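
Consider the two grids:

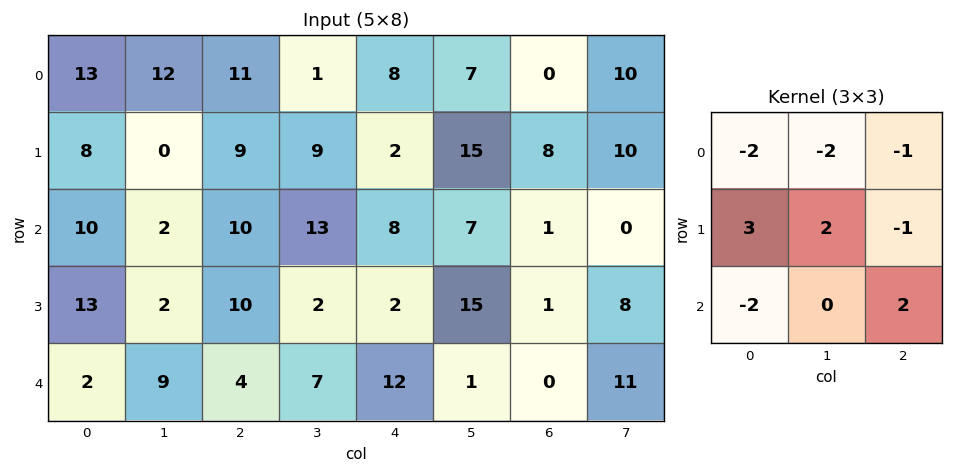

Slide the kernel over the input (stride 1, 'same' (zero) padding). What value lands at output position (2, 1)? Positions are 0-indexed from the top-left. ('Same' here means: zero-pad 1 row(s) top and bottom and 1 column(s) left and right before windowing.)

The receptive field on the zero-padded input at this output position is [8 0 9 / 10 2 10 / 13 2 10]. Elementwise product with the kernel and sum: 8·-2 + 0·-2 + 9·-1 + 10·3 + 2·2 + 10·-1 + 13·-2 + 10·2.

-7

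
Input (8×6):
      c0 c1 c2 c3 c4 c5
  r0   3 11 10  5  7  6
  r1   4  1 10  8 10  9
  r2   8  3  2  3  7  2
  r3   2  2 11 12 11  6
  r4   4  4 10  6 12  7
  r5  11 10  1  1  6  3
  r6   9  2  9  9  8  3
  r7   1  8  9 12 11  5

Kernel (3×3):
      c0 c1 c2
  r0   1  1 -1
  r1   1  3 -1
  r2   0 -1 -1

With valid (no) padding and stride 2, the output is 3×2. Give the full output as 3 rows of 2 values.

Output[0,0]: The receptive field on the input at this output position is [3 11 10 / 4 1 10 / 8 3 2]. Elementwise product with the kernel and sum: 3·1 + 11·1 + 10·-1 + 4·1 + 1·3 + 10·-1 + 3·-1 + 2·-1.
Output[0,1]: The receptive field on the input at this output position is [10 5 7 / 10 8 10 / 2 3 7]. Elementwise product with the kernel and sum: 10·1 + 5·1 + 7·-1 + 10·1 + 8·3 + 10·-1 + 3·-1 + 7·-1.

-4 22
-8 16
27 -15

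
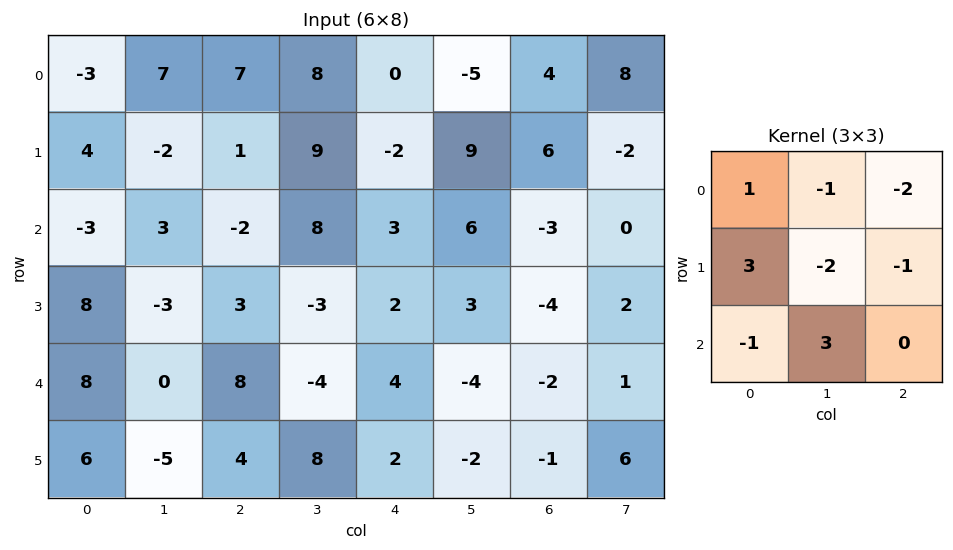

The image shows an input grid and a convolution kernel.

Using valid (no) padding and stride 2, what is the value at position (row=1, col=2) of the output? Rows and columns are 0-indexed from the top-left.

-9

The receptive field on the input at this output position is [3 6 -3 / 2 3 -4 / 4 -4 -2]. Elementwise product with the kernel and sum: 3·1 + 6·-1 + -3·-2 + 2·3 + 3·-2 + -4·-1 + 4·-1 + -4·3.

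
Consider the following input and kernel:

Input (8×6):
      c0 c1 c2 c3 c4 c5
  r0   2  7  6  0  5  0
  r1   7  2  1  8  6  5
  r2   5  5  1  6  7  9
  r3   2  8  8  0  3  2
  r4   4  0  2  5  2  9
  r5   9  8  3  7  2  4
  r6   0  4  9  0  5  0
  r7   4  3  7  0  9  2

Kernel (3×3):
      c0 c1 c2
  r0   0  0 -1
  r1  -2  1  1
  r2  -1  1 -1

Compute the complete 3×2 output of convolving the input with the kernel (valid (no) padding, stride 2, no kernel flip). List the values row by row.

-18 5
5 -19
-14 -13

Output[0,0]: The receptive field on the input at this output position is [2 7 6 / 7 2 1 / 5 5 1]. Elementwise product with the kernel and sum: 6·-1 + 7·-2 + 2·1 + 1·1 + 5·-1 + 5·1 + 1·-1.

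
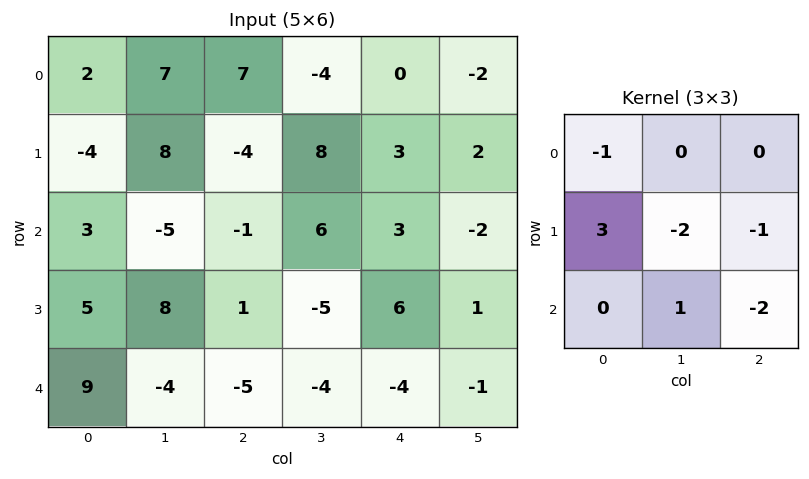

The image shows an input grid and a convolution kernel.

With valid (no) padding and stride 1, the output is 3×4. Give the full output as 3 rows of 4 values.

Output[0,0]: The receptive field on the input at this output position is [2 7 7 / -4 8 -4 / 3 -5 -1]. Elementwise product with the kernel and sum: 2·-1 + -4·3 + 8·-2 + -4·-1 + -5·1 + -1·-2.
Output[0,1]: The receptive field on the input at this output position is [7 7 -4 / 8 -4 8 / -5 -1 6]. Elementwise product with the kernel and sum: 7·-1 + 8·3 + -4·-2 + 8·-1 + -1·1 + 6·-2.

-29 4 -38 27
30 -16 -31 10
1 35 12 -36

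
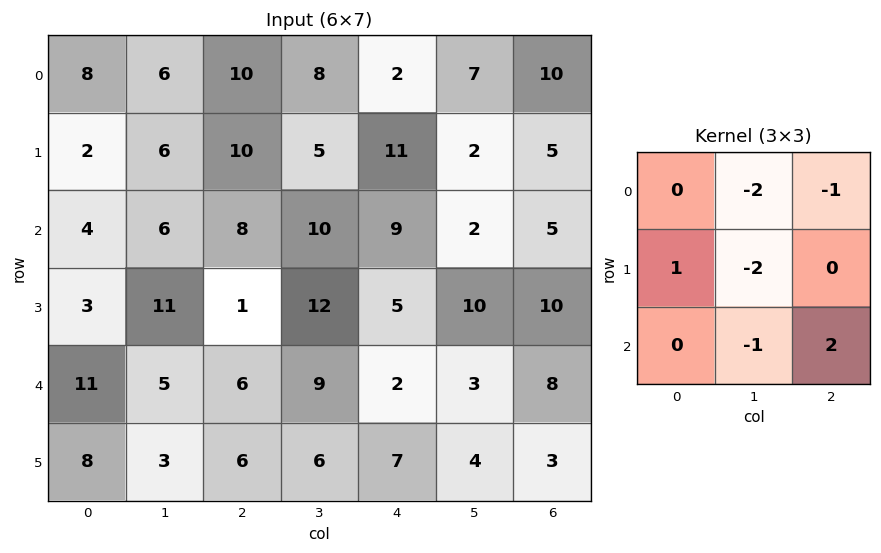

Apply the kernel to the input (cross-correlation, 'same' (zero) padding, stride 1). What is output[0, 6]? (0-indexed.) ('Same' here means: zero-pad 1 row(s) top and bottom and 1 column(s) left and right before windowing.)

-18

The receptive field on the zero-padded input at this output position is [0 0 0 / 7 10 0 / 2 5 0]. Elementwise product with the kernel and sum: 0·-2 + 0·-1 + 7·1 + 10·-2 + 5·-1 + 0·2.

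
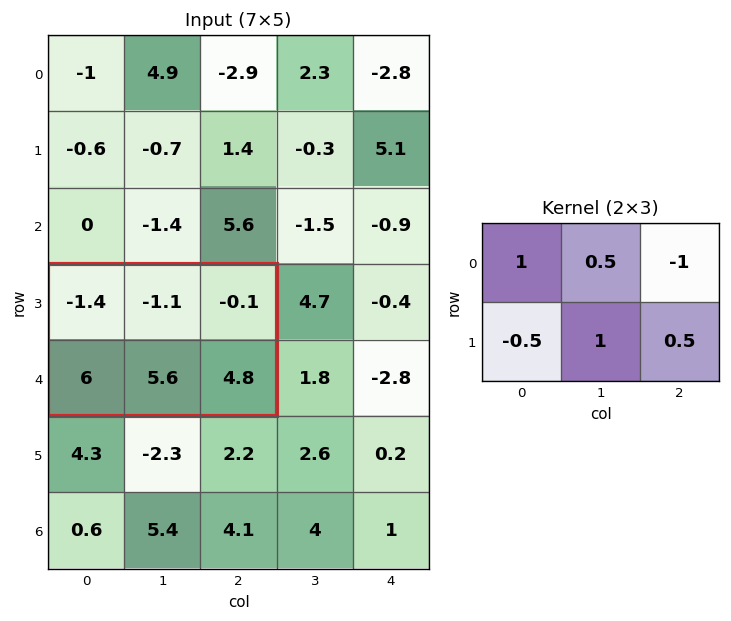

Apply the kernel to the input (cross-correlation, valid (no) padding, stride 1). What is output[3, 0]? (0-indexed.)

3.15

The receptive field on the input at this output position is [-1.4 -1.1 -0.1 / 6 5.6 4.8]. Elementwise product with the kernel and sum: -1.4·1 + -1.1·0.5 + -0.1·-1 + 6·-0.5 + 5.6·1 + 4.8·0.5.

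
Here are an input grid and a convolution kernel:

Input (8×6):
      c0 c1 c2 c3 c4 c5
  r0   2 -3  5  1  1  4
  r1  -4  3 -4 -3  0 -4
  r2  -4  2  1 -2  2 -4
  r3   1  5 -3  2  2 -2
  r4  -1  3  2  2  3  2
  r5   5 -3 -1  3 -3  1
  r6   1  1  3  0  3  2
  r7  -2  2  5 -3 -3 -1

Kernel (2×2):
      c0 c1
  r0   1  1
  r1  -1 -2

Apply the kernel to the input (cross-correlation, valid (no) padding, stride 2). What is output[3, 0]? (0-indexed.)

0

The receptive field on the input at this output position is [1 1 / -2 2]. Elementwise product with the kernel and sum: 1·1 + 1·1 + -2·-1 + 2·-2.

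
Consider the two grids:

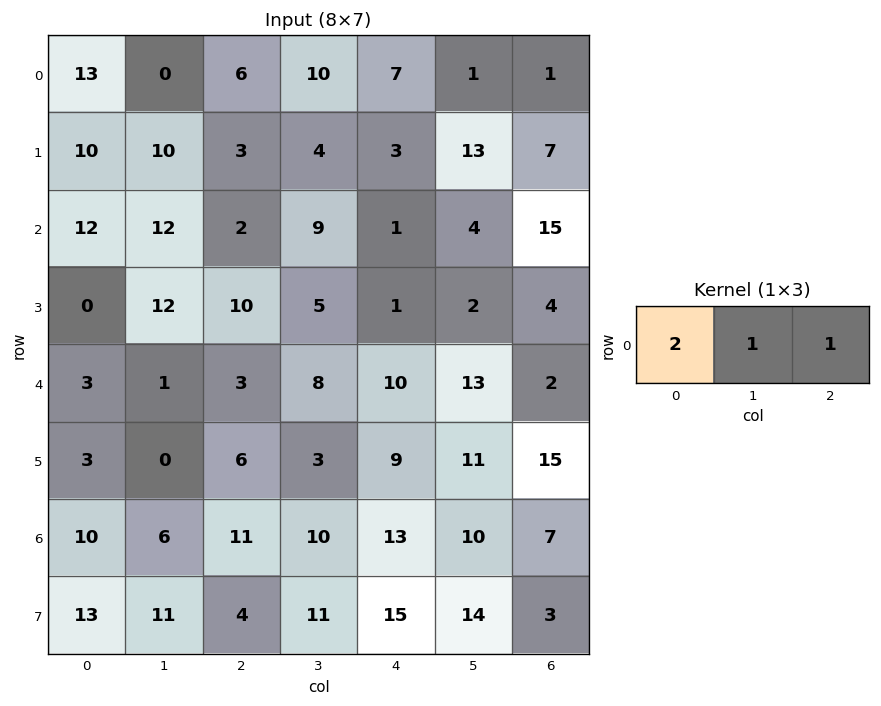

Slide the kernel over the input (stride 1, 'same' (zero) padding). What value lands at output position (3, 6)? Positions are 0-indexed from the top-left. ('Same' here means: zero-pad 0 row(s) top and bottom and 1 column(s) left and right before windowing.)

The receptive field on the zero-padded input at this output position is [2 4 0]. Elementwise product with the kernel and sum: 2·2 + 4·1 + 0·1.

8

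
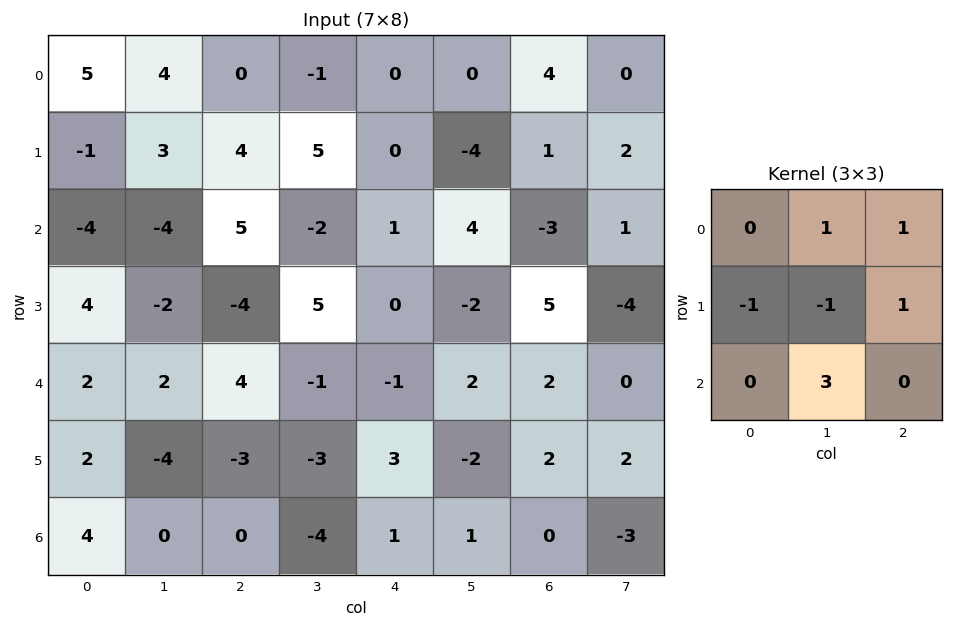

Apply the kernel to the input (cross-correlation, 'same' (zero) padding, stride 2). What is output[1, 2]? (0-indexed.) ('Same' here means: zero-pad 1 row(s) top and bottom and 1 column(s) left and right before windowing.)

1

The receptive field on the zero-padded input at this output position is [5 0 -4 / -2 1 4 / 5 0 -2]. Elementwise product with the kernel and sum: 0·1 + -4·1 + -2·-1 + 1·-1 + 4·1 + 0·3.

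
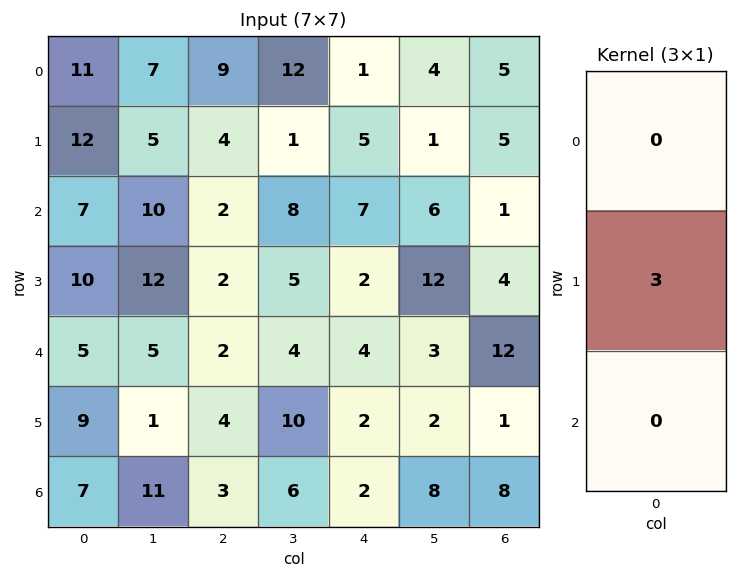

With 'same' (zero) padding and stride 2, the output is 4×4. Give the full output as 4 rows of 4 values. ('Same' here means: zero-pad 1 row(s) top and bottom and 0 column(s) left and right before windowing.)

Output[0,0]: The receptive field on the zero-padded input at this output position is [0 / 11 / 12]. Elementwise product with the kernel and sum: 11·3.

33 27 3 15
21 6 21 3
15 6 12 36
21 9 6 24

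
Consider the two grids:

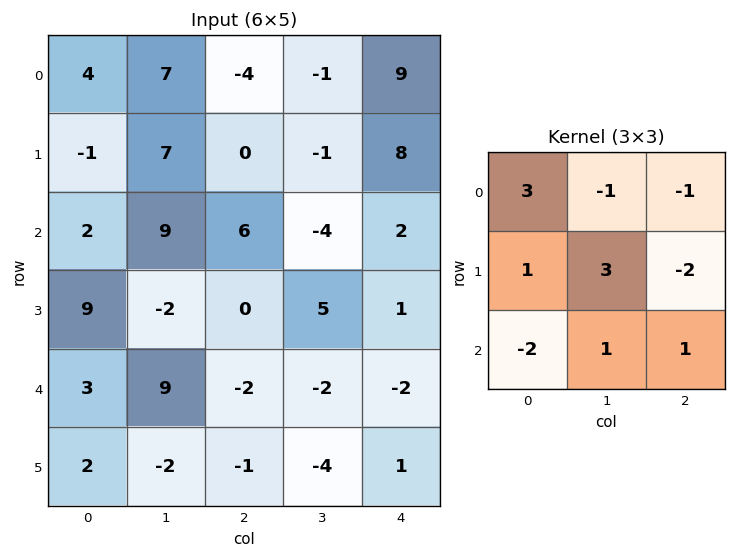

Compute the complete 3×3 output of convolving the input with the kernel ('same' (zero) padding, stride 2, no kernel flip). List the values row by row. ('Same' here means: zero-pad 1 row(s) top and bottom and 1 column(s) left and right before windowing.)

Output[0,0]: The receptive field on the zero-padded input at this output position is [0 0 0 / 0 4 7 / 0 -1 7]. Elementwise product with the kernel and sum: 0·3 + 0·-1 + 0·-1 + 0·1 + 4·3 + 7·-2 + 0·-2 + -1·1 + 7·1.

4 -18 36
-11 66 -18
-16 -5 15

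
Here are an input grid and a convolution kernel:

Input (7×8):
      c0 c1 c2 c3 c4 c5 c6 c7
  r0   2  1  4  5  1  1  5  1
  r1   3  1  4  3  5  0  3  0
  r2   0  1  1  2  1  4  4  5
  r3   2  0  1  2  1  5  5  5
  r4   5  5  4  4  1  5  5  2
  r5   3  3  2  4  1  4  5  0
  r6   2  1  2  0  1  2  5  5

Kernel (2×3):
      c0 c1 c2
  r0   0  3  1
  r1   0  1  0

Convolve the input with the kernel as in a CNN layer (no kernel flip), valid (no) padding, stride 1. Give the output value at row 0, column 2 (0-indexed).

19

The receptive field on the input at this output position is [4 5 1 / 4 3 5]. Elementwise product with the kernel and sum: 5·3 + 1·1 + 3·1.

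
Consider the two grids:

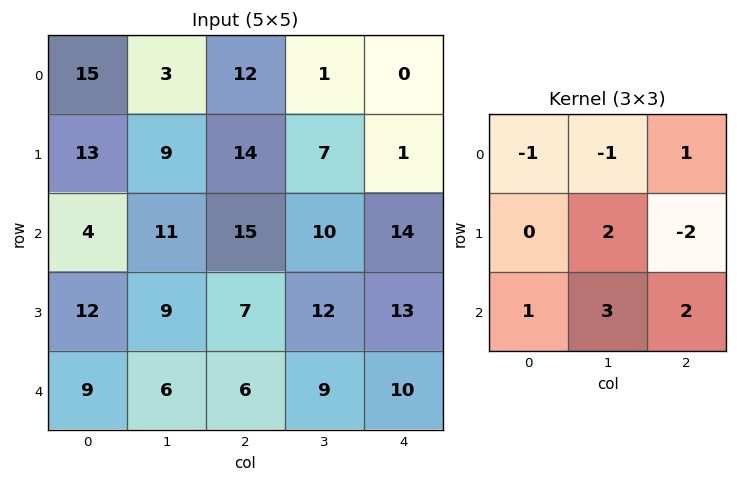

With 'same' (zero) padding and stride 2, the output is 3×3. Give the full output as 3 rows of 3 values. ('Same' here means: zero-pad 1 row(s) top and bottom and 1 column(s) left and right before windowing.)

Output[0,0]: The receptive field on the zero-padded input at this output position is [0 0 0 / 0 15 3 / 0 13 9]. Elementwise product with the kernel and sum: 0·-1 + 0·-1 + 0·1 + 15·2 + 3·-2 + 0·1 + 13·3 + 9·2.
Output[0,1]: The receptive field on the zero-padded input at this output position is [0 0 0 / 3 12 1 / 9 14 7]. Elementwise product with the kernel and sum: 0·-1 + 0·-1 + 0·1 + 12·2 + 1·-2 + 9·1 + 14·3 + 7·2.

81 87 10
36 48 71
3 -10 -5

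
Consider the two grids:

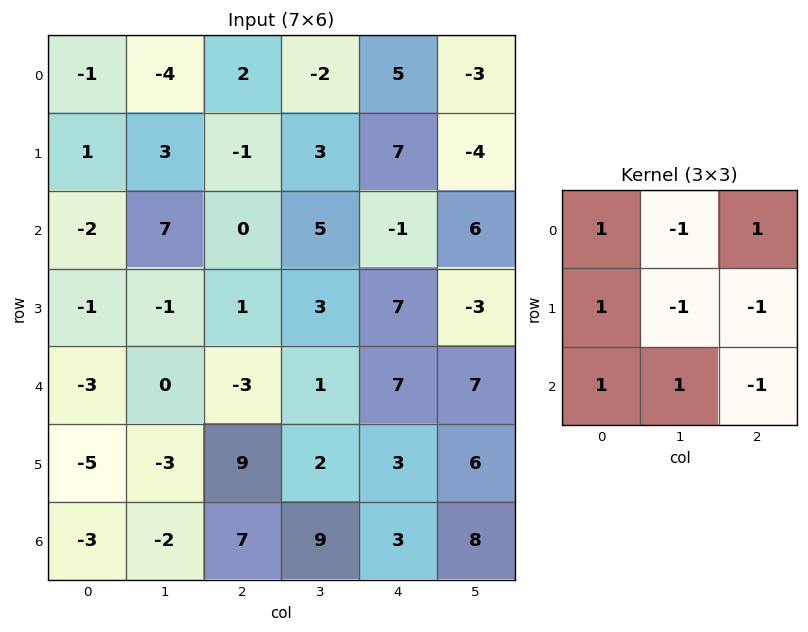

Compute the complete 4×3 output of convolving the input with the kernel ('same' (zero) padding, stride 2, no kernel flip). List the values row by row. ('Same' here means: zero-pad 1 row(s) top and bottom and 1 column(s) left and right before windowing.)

Output[0,0]: The receptive field on the zero-padded input at this output position is [0 0 0 / 0 -1 -4 / 0 1 3]. Elementwise product with the kernel and sum: 0·1 + 0·-1 + 0·1 + 0·1 + -1·-1 + -4·-1 + 0·1 + 1·1 + 3·-1.
Output[0,1]: The receptive field on the zero-padded input at this output position is [0 0 0 / -4 2 -2 / 3 -1 3]. Elementwise product with the kernel and sum: 0·1 + 0·-1 + 0·1 + -4·1 + 2·-1 + -2·-1 + 3·1 + -1·1 + 3·-1.

3 -5 10
-3 6 5
1 7 -21
7 -28 3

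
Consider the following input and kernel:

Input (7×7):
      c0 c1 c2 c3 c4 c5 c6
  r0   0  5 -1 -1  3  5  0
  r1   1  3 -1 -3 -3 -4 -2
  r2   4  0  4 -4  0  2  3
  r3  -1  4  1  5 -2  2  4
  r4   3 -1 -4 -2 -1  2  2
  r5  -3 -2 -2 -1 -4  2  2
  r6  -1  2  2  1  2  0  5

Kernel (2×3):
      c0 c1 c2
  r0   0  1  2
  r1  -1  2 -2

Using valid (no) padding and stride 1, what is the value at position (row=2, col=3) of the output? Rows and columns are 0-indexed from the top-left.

-9

The receptive field on the input at this output position is [-4 0 2 / 5 -2 2]. Elementwise product with the kernel and sum: 0·1 + 2·2 + 5·-1 + -2·2 + 2·-2.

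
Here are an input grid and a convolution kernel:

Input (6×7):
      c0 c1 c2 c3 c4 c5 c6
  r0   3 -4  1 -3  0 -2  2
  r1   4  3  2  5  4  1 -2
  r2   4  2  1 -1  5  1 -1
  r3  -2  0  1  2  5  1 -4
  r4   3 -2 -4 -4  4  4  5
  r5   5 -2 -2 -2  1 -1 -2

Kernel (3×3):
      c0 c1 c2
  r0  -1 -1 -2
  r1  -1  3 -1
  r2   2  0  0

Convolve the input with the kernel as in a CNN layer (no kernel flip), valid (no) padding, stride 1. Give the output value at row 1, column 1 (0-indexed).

-13

The receptive field on the input at this output position is [3 2 5 / 2 1 -1 / 0 1 2]. Elementwise product with the kernel and sum: 3·-1 + 2·-1 + 5·-2 + 2·-1 + 1·3 + -1·-1 + 0·2.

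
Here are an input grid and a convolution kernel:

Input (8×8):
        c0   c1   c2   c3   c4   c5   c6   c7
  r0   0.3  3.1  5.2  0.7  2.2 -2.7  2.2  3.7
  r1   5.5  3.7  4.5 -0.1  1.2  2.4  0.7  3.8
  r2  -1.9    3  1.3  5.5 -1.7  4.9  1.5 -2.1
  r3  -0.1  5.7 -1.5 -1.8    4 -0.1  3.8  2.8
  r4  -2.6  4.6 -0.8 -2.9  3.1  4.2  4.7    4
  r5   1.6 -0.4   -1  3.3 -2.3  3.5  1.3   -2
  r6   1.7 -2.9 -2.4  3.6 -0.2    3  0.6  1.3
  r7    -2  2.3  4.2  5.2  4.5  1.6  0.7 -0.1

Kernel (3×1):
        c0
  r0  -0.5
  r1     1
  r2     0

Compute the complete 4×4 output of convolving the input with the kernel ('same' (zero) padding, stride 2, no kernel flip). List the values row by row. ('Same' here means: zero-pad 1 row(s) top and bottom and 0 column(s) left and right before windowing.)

Output[0,0]: The receptive field on the zero-padded input at this output position is [0 / 0.3 / 5.5]. Elementwise product with the kernel and sum: 0·-0.5 + 0.3·1.

0.3 5.2 2.2 2.2
-4.65 -0.95 -2.3 1.15
-2.55 -0.05 1.1 2.8
0.9 -1.9 0.95 -0.05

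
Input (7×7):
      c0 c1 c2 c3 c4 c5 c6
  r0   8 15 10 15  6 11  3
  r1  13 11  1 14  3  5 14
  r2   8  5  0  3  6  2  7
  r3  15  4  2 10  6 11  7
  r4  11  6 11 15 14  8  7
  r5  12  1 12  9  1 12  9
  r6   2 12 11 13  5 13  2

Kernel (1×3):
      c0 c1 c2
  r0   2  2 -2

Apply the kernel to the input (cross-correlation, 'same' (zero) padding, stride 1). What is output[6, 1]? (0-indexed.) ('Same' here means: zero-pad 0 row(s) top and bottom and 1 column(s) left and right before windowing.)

The receptive field on the zero-padded input at this output position is [2 12 11]. Elementwise product with the kernel and sum: 2·2 + 12·2 + 11·-2.

6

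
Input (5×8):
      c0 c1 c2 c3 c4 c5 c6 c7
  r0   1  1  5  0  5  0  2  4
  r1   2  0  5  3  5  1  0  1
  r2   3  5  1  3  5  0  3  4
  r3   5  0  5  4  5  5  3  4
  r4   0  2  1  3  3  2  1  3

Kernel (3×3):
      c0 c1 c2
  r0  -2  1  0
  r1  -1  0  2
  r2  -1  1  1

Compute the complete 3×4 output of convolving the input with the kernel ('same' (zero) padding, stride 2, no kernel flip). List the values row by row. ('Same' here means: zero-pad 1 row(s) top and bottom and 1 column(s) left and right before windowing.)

Output[0,0]: The receptive field on the zero-padded input at this output position is [0 0 0 / 0 1 1 / 0 2 0]. Elementwise product with the kernel and sum: 0·-2 + 0·1 + 0·-1 + 1·2 + 0·-1 + 2·1 + 0·1.
Output[0,1]: The receptive field on the zero-padded input at this output position is [0 0 0 / 1 5 0 / 0 5 3]. Elementwise product with the kernel and sum: 0·-2 + 0·1 + 1·-1 + 0·2 + 0·-1 + 5·1 + 3·1.

4 7 3 8
17 15 2 8
9 9 -2 -3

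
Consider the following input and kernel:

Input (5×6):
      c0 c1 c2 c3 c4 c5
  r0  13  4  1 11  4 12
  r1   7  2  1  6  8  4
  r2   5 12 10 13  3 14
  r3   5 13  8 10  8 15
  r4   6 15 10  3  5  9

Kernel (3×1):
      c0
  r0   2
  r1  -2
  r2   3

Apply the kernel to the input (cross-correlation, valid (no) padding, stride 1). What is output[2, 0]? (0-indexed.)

18

The receptive field on the input at this output position is [5 / 5 / 6]. Elementwise product with the kernel and sum: 5·2 + 5·-2 + 6·3.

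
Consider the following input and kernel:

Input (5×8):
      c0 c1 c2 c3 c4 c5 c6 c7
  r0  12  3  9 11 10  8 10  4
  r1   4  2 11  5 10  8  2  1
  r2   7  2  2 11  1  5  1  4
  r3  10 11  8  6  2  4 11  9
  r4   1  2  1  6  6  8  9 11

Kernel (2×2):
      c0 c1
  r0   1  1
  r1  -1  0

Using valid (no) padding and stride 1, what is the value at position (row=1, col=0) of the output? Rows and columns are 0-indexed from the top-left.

The receptive field on the input at this output position is [4 2 / 7 2]. Elementwise product with the kernel and sum: 4·1 + 2·1 + 7·-1.

-1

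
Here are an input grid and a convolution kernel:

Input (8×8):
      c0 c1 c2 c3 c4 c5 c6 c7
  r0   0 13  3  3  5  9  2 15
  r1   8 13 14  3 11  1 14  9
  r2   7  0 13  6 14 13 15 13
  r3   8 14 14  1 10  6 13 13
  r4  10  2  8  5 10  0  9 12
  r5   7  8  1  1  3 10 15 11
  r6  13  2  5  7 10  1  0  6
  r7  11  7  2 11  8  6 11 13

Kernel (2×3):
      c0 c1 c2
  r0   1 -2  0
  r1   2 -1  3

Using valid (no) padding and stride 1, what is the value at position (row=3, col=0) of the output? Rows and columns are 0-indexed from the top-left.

The receptive field on the input at this output position is [8 14 14 / 10 2 8]. Elementwise product with the kernel and sum: 8·1 + 14·-2 + 10·2 + 2·-1 + 8·3.

22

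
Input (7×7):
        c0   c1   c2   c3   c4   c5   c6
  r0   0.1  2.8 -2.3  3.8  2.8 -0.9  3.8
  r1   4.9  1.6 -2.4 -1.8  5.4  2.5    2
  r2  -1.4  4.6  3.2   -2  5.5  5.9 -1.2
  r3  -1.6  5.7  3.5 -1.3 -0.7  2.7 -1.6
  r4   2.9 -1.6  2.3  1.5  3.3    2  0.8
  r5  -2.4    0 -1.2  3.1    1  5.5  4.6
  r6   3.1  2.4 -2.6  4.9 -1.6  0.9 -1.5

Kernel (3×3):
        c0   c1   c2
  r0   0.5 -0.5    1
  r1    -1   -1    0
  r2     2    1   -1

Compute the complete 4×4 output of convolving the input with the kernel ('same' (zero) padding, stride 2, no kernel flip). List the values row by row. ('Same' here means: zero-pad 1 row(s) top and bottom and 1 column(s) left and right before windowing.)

3.2 2.1 -7.3 4.1
-6.75 8.6 -10.6 -0.65
1.2 -5.2 -0.7 14.95
-1.9 3.9 3.25 1.05

Output[0,0]: The receptive field on the zero-padded input at this output position is [0 0 0 / 0 0.1 2.8 / 0 4.9 1.6]. Elementwise product with the kernel and sum: 0·0.5 + 0·-0.5 + 0·1 + 0·-1 + 0.1·-1 + 0·2 + 4.9·1 + 1.6·-1.
Output[0,1]: The receptive field on the zero-padded input at this output position is [0 0 0 / 2.8 -2.3 3.8 / 1.6 -2.4 -1.8]. Elementwise product with the kernel and sum: 0·0.5 + 0·-0.5 + 0·1 + 2.8·-1 + -2.3·-1 + 1.6·2 + -2.4·1 + -1.8·-1.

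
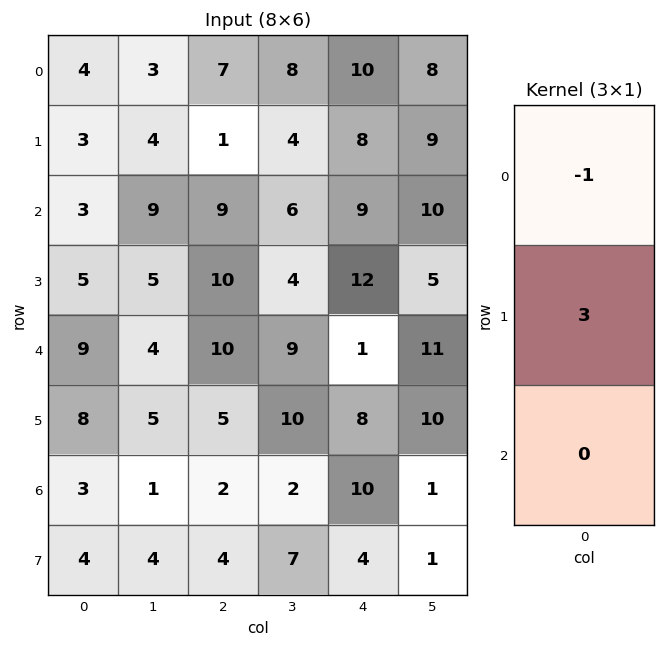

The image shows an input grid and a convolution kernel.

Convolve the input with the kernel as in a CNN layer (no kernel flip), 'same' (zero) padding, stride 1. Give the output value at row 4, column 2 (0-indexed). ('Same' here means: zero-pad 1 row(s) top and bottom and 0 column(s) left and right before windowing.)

20

The receptive field on the zero-padded input at this output position is [10 / 10 / 5]. Elementwise product with the kernel and sum: 10·-1 + 10·3.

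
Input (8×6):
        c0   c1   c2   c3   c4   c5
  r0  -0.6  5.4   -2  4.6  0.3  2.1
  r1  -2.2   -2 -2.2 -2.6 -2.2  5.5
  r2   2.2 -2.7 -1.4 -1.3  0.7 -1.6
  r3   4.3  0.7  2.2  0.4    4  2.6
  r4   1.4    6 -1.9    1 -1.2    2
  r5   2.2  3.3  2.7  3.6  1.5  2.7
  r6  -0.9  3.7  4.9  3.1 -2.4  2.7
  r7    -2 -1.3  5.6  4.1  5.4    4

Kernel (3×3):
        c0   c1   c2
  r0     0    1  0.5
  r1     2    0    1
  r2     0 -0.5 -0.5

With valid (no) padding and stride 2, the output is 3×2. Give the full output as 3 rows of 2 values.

-0.15 -1.55
5.35 7.55
7.85 6.95

Output[0,0]: The receptive field on the input at this output position is [-0.6 5.4 -2 / -2.2 -2 -2.2 / 2.2 -2.7 -1.4]. Elementwise product with the kernel and sum: 5.4·1 + -2·0.5 + -2.2·2 + -2.2·1 + -2.7·-0.5 + -1.4·-0.5.
Output[0,1]: The receptive field on the input at this output position is [-2 4.6 0.3 / -2.2 -2.6 -2.2 / -1.4 -1.3 0.7]. Elementwise product with the kernel and sum: 4.6·1 + 0.3·0.5 + -2.2·2 + -2.2·1 + -1.3·-0.5 + 0.7·-0.5.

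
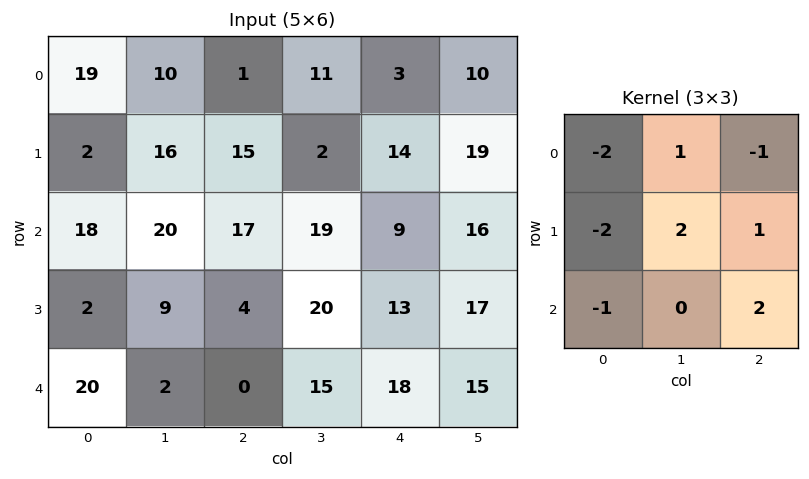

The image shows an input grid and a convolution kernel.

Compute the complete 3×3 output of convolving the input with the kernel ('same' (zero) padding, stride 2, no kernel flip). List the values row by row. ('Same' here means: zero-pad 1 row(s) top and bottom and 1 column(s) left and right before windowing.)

80 -19 30
60 25 1
35 -23 -23

Output[0,0]: The receptive field on the zero-padded input at this output position is [0 0 0 / 0 19 10 / 0 2 16]. Elementwise product with the kernel and sum: 0·-2 + 0·1 + 0·-1 + 0·-2 + 19·2 + 10·1 + 0·-1 + 16·2.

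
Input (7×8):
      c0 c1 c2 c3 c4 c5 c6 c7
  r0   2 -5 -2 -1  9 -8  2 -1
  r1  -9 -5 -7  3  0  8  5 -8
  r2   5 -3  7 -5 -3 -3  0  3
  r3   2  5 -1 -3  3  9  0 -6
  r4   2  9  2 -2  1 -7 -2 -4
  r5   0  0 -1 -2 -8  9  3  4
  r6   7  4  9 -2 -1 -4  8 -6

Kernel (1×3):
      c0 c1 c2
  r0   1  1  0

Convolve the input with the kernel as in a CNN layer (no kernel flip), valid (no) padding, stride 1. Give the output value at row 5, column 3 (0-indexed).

-10

The receptive field on the input at this output position is [-2 -8 9]. Elementwise product with the kernel and sum: -2·1 + -8·1.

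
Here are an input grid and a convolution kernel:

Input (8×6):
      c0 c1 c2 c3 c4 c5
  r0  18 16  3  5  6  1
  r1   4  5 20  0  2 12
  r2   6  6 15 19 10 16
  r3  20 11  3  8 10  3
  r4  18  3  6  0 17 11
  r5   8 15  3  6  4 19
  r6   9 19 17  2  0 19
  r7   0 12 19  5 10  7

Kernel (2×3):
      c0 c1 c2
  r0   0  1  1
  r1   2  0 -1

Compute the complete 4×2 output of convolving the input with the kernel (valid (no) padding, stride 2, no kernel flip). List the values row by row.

7 49
58 25
22 19
17 30

Output[0,0]: The receptive field on the input at this output position is [18 16 3 / 4 5 20]. Elementwise product with the kernel and sum: 16·1 + 3·1 + 4·2 + 20·-1.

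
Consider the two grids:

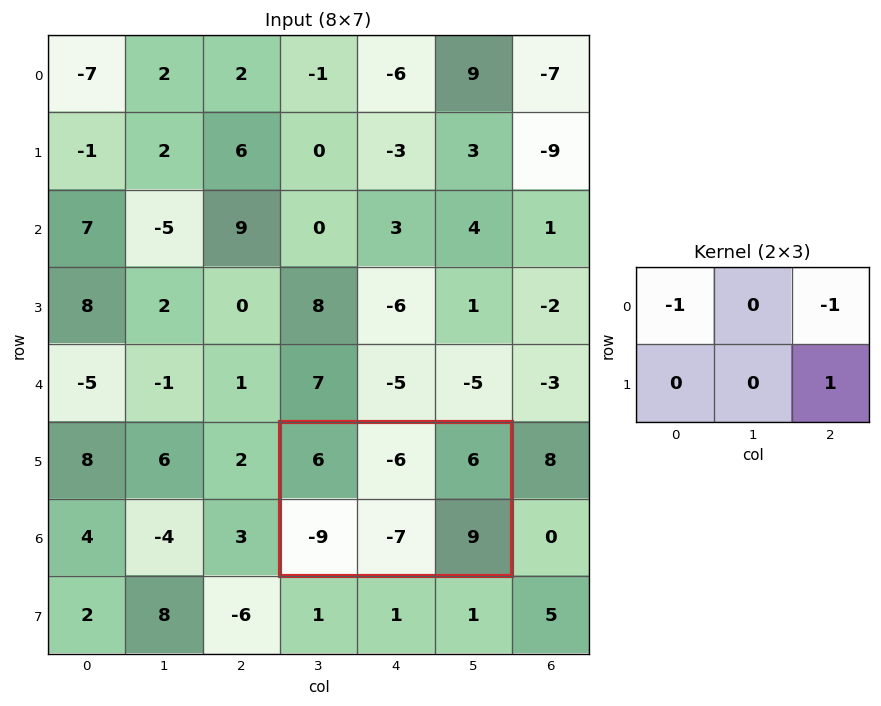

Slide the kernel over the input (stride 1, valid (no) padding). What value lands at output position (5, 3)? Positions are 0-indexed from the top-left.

The receptive field on the input at this output position is [6 -6 6 / -9 -7 9]. Elementwise product with the kernel and sum: 6·-1 + 6·-1 + 9·1.

-3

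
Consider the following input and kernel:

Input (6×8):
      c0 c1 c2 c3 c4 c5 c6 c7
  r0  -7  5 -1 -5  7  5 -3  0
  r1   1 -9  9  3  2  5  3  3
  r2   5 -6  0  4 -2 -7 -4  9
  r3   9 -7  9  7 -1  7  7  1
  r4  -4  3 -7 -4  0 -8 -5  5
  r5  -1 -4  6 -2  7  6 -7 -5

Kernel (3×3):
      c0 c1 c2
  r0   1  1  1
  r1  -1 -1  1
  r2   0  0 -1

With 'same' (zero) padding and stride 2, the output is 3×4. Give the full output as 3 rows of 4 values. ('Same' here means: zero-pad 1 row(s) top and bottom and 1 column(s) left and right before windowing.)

Output[0,0]: The receptive field on the zero-padded input at this output position is [0 0 0 / 0 -7 5 / 0 1 -9]. Elementwise product with the kernel and sum: 0·1 + 0·1 + 0·1 + 0·-1 + -7·-1 + 5·1 + -9·-1.

21 -12 -2 -5
-12 6 -6 30
13 11 3 38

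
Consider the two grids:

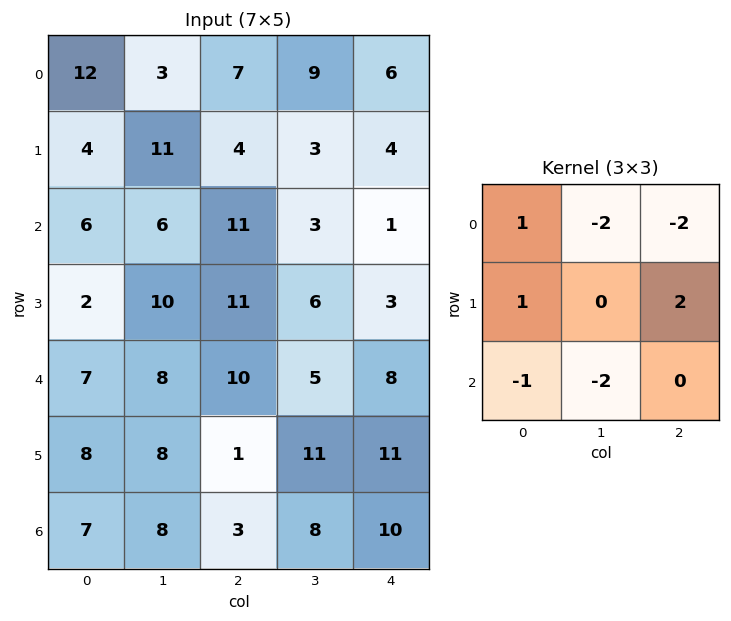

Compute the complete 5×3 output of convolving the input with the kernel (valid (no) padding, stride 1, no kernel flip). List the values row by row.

Output[0,0]: The receptive field on the input at this output position is [12 3 7 / 4 11 4 / 6 6 11]. Elementwise product with the kernel and sum: 12·1 + 3·-2 + 7·-2 + 4·1 + 4·2 + 6·-1 + 6·-2.

-14 -40 -28
-20 -23 -20
-27 -28 0
-37 -16 -4
-42 -6 -12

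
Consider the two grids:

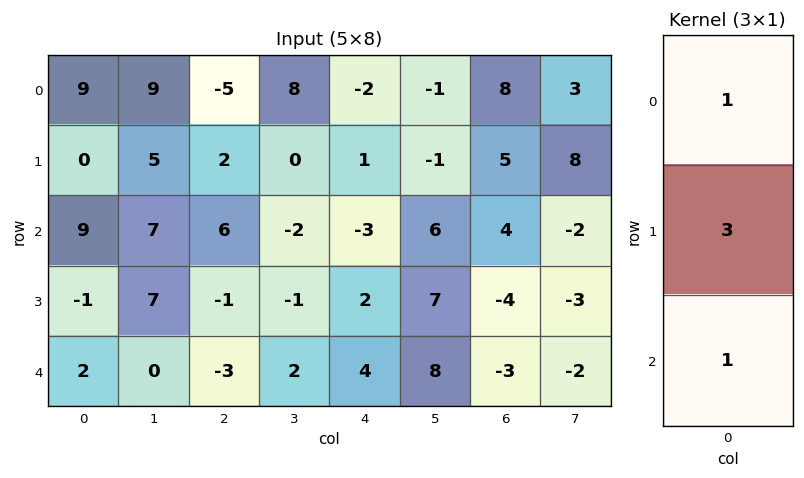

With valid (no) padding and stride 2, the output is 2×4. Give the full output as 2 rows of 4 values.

18 7 -2 27
8 0 7 -11

Output[0,0]: The receptive field on the input at this output position is [9 / 0 / 9]. Elementwise product with the kernel and sum: 9·1 + 0·3 + 9·1.
Output[0,1]: The receptive field on the input at this output position is [-5 / 2 / 6]. Elementwise product with the kernel and sum: -5·1 + 2·3 + 6·1.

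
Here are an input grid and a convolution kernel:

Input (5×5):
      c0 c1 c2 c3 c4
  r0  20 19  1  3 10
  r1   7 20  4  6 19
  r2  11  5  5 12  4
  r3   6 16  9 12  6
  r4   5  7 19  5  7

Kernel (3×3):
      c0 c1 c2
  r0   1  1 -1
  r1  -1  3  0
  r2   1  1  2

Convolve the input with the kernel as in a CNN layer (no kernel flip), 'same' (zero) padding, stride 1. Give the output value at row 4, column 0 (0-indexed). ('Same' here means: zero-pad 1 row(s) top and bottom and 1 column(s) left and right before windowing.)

The receptive field on the zero-padded input at this output position is [0 6 16 / 0 5 7 / 0 0 0]. Elementwise product with the kernel and sum: 0·1 + 6·1 + 16·-1 + 0·-1 + 5·3 + 0·1 + 0·1 + 0·2.

5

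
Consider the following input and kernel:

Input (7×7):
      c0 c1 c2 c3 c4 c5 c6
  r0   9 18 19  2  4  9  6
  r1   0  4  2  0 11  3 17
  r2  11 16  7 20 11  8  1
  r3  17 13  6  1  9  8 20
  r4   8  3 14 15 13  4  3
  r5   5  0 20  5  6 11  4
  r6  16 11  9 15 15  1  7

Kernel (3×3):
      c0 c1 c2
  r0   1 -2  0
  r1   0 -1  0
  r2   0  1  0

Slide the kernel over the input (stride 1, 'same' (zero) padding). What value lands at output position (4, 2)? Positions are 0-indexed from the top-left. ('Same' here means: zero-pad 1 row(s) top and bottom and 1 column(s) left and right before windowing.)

The receptive field on the zero-padded input at this output position is [13 6 1 / 3 14 15 / 0 20 5]. Elementwise product with the kernel and sum: 13·1 + 6·-2 + 14·-1 + 20·1.

7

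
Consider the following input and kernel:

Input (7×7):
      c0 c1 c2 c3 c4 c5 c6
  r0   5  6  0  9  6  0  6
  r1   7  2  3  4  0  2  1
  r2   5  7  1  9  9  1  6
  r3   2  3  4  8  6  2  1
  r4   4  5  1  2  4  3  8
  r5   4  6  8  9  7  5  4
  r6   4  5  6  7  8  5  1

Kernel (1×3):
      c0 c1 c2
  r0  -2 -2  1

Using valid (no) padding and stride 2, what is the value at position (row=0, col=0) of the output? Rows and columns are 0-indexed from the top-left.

The receptive field on the input at this output position is [5 6 0]. Elementwise product with the kernel and sum: 5·-2 + 6·-2 + 0·1.

-22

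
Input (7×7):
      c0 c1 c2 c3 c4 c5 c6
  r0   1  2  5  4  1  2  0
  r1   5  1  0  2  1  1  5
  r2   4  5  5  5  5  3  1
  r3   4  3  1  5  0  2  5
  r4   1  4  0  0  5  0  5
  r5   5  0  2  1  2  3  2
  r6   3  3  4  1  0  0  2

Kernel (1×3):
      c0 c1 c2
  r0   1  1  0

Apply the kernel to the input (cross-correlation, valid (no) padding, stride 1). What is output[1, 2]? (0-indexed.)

The receptive field on the input at this output position is [0 2 1]. Elementwise product with the kernel and sum: 0·1 + 2·1.

2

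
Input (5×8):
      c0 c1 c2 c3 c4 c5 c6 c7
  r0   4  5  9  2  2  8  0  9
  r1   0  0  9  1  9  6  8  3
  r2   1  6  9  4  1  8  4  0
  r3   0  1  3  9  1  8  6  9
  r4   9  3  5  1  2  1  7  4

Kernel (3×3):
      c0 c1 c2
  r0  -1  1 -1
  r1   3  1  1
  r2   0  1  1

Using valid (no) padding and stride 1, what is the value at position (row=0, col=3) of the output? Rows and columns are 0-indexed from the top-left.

19

The receptive field on the input at this output position is [2 2 8 / 1 9 6 / 4 1 8]. Elementwise product with the kernel and sum: 2·-1 + 2·1 + 8·-1 + 1·3 + 9·1 + 6·1 + 1·1 + 8·1.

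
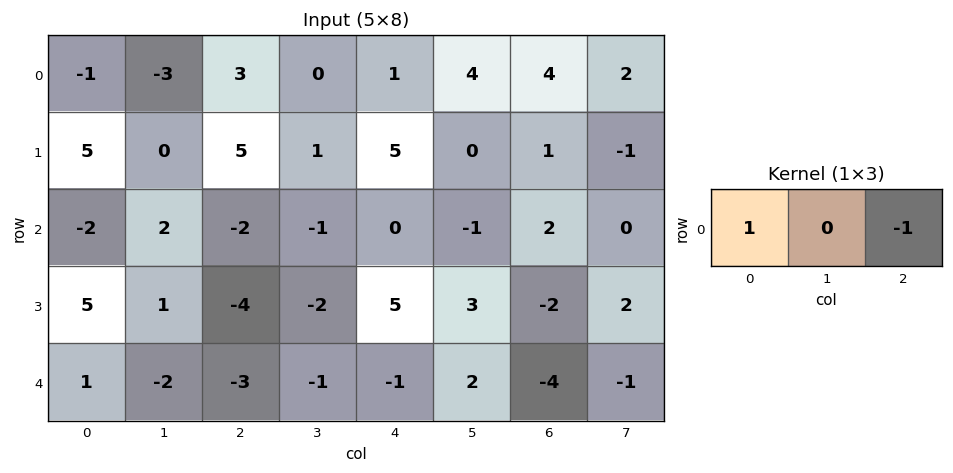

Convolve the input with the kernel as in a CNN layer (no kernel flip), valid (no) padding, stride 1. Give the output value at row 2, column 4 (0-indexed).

-2

The receptive field on the input at this output position is [0 -1 2]. Elementwise product with the kernel and sum: 0·1 + 2·-1.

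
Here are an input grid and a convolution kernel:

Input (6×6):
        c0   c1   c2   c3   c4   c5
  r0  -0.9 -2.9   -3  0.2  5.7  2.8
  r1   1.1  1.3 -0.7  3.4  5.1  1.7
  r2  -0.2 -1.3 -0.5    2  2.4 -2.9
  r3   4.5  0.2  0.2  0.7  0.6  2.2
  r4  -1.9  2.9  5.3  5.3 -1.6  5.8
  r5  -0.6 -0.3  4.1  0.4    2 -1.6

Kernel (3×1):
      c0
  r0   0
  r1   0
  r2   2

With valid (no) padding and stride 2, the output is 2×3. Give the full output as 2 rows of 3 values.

-0.4 -1 4.8
-3.8 10.6 -3.2

Output[0,0]: The receptive field on the input at this output position is [-0.9 / 1.1 / -0.2]. Elementwise product with the kernel and sum: -0.2·2.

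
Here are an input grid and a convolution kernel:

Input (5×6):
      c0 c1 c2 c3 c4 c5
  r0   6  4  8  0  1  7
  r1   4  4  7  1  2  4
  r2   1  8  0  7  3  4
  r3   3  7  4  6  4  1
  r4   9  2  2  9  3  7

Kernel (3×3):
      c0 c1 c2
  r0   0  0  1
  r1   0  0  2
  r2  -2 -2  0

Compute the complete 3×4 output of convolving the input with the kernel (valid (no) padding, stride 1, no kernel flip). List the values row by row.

4 -14 -9 -5
-13 -7 -12 -8
-14 11 -11 -18

Output[0,0]: The receptive field on the input at this output position is [6 4 8 / 4 4 7 / 1 8 0]. Elementwise product with the kernel and sum: 8·1 + 7·2 + 1·-2 + 8·-2.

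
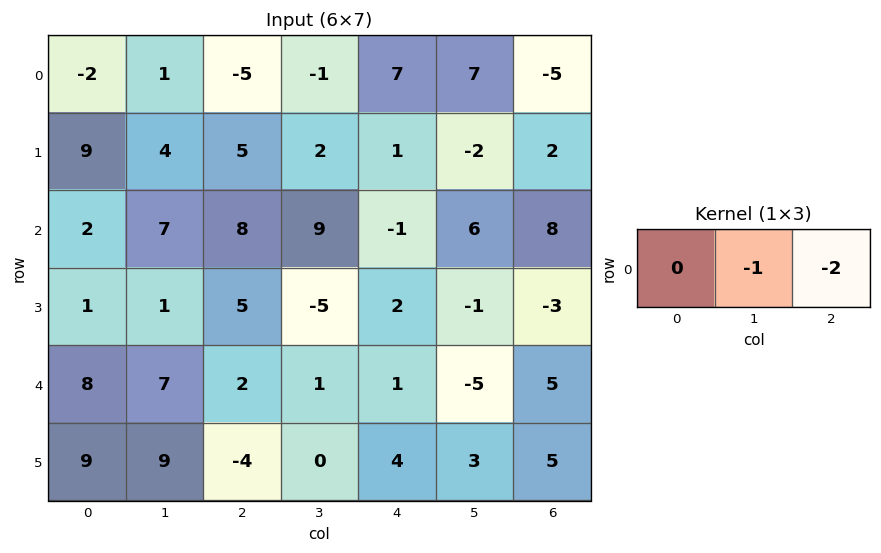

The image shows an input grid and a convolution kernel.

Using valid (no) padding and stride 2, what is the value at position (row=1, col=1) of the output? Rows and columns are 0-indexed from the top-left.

-7

The receptive field on the input at this output position is [8 9 -1]. Elementwise product with the kernel and sum: 9·-1 + -1·-2.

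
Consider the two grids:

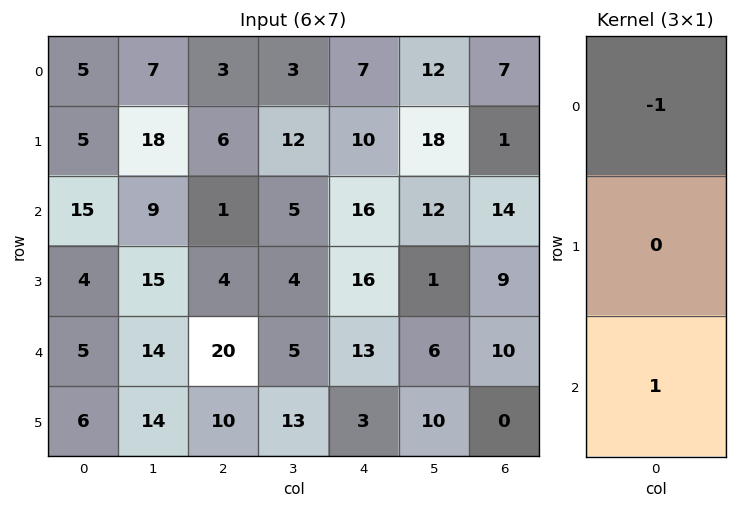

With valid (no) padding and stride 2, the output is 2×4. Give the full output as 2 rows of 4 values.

10 -2 9 7
-10 19 -3 -4

Output[0,0]: The receptive field on the input at this output position is [5 / 5 / 15]. Elementwise product with the kernel and sum: 5·-1 + 15·1.
Output[0,1]: The receptive field on the input at this output position is [3 / 6 / 1]. Elementwise product with the kernel and sum: 3·-1 + 1·1.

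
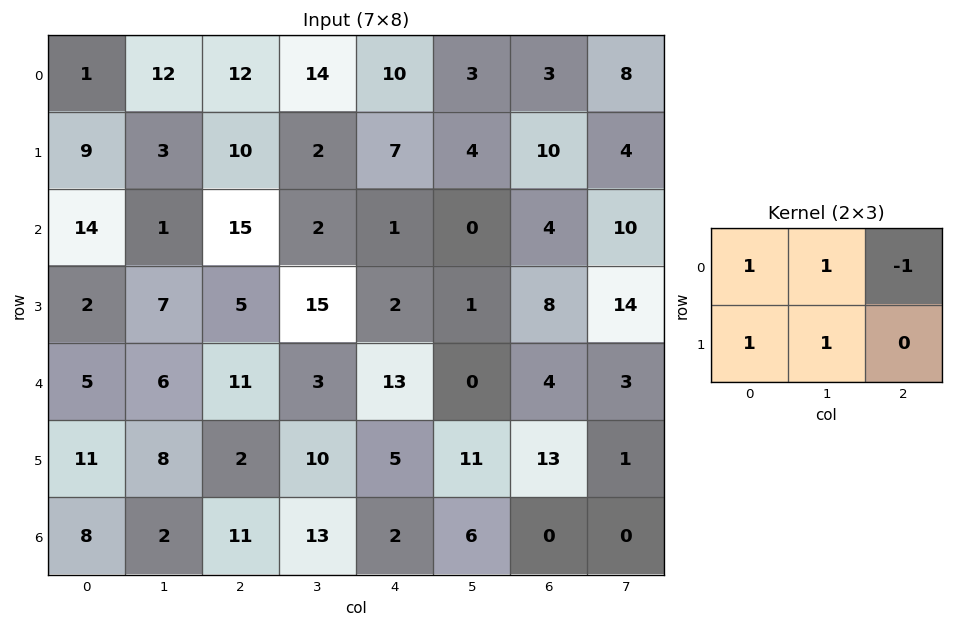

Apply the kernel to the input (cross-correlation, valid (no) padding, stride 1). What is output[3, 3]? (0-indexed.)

32

The receptive field on the input at this output position is [15 2 1 / 3 13 0]. Elementwise product with the kernel and sum: 15·1 + 2·1 + 1·-1 + 3·1 + 13·1.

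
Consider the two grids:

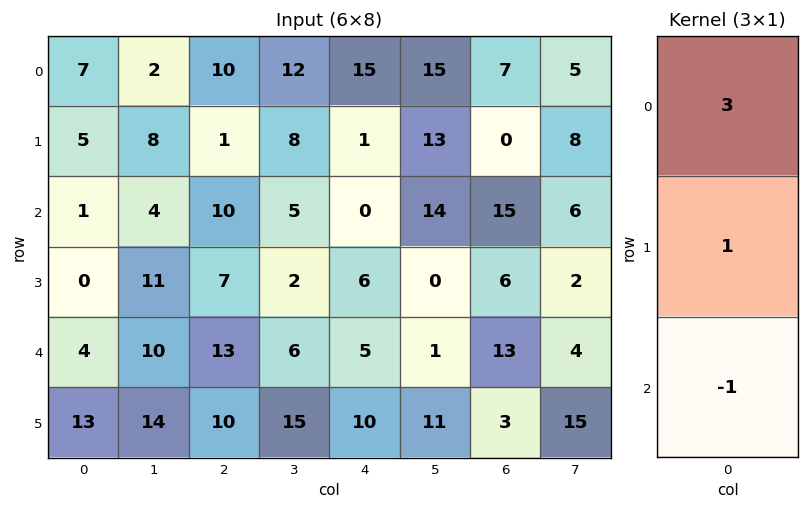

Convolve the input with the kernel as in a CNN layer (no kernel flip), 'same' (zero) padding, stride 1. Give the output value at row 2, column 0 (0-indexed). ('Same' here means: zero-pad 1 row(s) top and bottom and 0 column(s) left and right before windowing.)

The receptive field on the zero-padded input at this output position is [5 / 1 / 0]. Elementwise product with the kernel and sum: 5·3 + 1·1 + 0·-1.

16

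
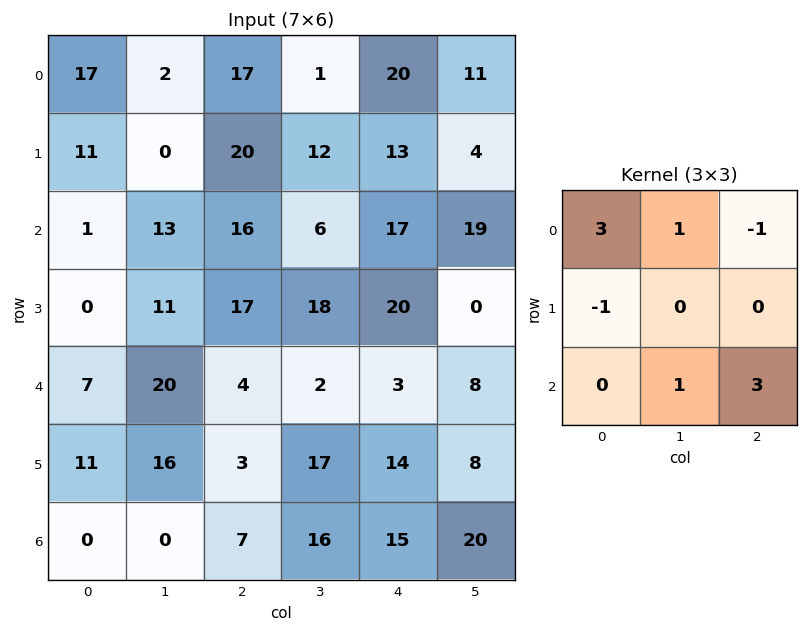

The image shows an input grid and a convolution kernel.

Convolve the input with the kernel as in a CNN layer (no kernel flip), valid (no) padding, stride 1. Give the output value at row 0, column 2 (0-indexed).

The receptive field on the input at this output position is [17 1 20 / 20 12 13 / 16 6 17]. Elementwise product with the kernel and sum: 17·3 + 1·1 + 20·-1 + 20·-1 + 6·1 + 17·3.

69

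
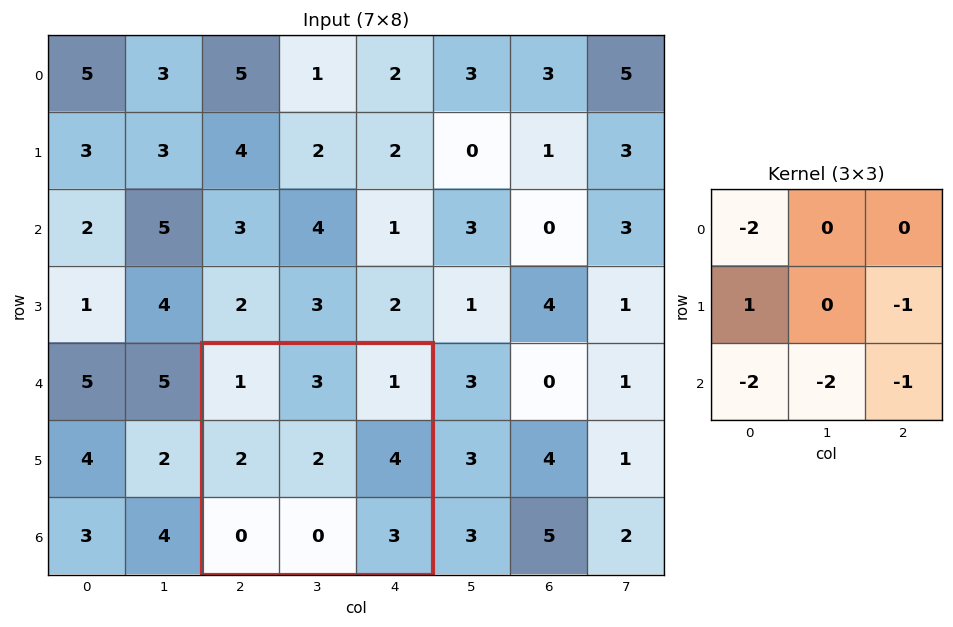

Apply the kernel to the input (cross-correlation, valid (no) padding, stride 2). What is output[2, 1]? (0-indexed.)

-7

The receptive field on the input at this output position is [1 3 1 / 2 2 4 / 0 0 3]. Elementwise product with the kernel and sum: 1·-2 + 2·1 + 4·-1 + 0·-2 + 0·-2 + 3·-1.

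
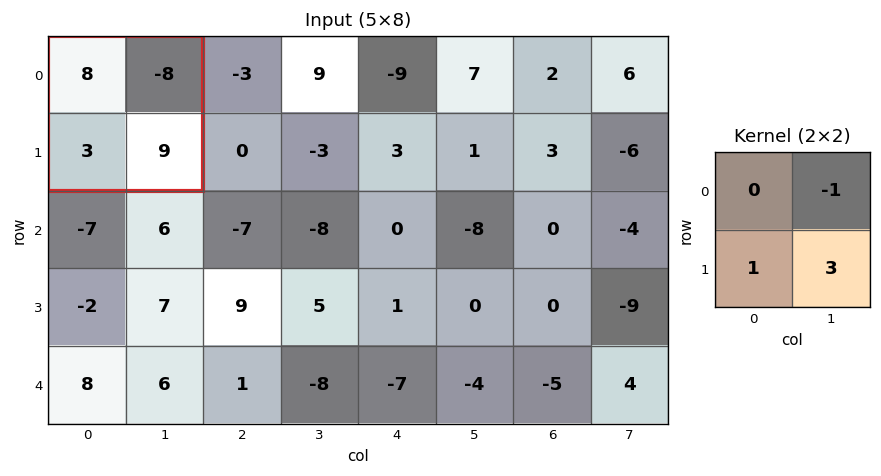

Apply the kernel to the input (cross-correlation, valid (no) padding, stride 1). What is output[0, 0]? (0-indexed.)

38

The receptive field on the input at this output position is [8 -8 / 3 9]. Elementwise product with the kernel and sum: -8·-1 + 3·1 + 9·3.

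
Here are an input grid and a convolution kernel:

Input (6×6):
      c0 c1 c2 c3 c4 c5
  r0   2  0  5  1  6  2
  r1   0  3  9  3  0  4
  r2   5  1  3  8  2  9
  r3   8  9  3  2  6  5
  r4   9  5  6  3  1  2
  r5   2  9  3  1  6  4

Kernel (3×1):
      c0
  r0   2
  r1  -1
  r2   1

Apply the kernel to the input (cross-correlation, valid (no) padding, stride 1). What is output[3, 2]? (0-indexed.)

3

The receptive field on the input at this output position is [3 / 6 / 3]. Elementwise product with the kernel and sum: 3·2 + 6·-1 + 3·1.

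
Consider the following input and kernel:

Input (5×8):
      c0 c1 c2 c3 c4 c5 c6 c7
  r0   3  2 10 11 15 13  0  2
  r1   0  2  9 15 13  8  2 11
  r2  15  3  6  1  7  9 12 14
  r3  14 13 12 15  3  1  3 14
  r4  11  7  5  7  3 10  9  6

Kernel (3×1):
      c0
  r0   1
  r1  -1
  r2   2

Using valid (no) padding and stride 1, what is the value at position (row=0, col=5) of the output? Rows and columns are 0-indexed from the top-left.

23

The receptive field on the input at this output position is [13 / 8 / 9]. Elementwise product with the kernel and sum: 13·1 + 8·-1 + 9·2.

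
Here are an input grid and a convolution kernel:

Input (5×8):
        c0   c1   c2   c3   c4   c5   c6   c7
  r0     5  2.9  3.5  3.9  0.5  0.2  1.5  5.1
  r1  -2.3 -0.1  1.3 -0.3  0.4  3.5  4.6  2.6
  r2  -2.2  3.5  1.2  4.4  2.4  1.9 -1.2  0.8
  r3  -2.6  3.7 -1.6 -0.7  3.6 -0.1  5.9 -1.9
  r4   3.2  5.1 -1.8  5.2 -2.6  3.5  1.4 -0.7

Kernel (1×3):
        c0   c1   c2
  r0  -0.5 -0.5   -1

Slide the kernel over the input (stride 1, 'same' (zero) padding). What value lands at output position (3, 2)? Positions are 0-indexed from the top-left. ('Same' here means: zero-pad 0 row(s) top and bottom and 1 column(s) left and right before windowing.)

The receptive field on the zero-padded input at this output position is [3.7 -1.6 -0.7]. Elementwise product with the kernel and sum: 3.7·-0.5 + -1.6·-0.5 + -0.7·-1.

-0.35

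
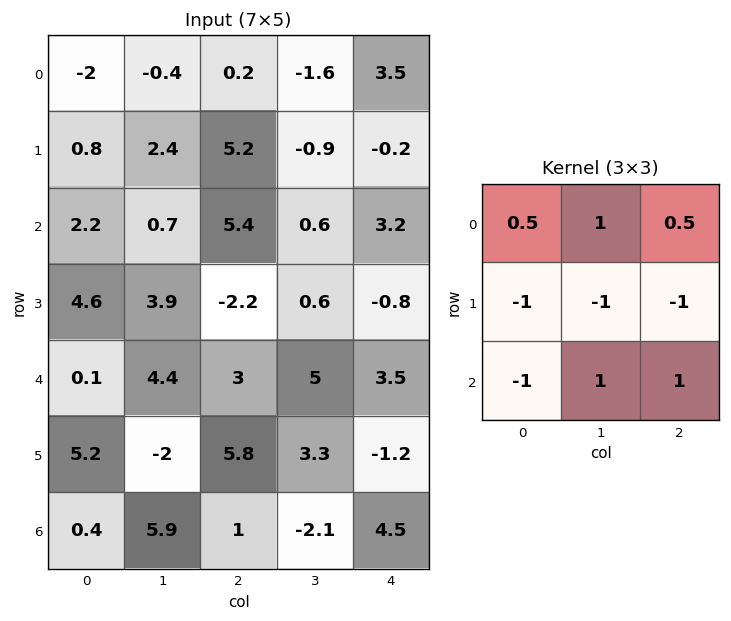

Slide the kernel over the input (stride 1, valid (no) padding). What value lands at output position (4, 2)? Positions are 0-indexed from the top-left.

The receptive field on the input at this output position is [3 5 3.5 / 5.8 3.3 -1.2 / 1 -2.1 4.5]. Elementwise product with the kernel and sum: 3·0.5 + 5·1 + 3.5·0.5 + 5.8·-1 + 3.3·-1 + -1.2·-1 + 1·-1 + -2.1·1 + 4.5·1.

1.75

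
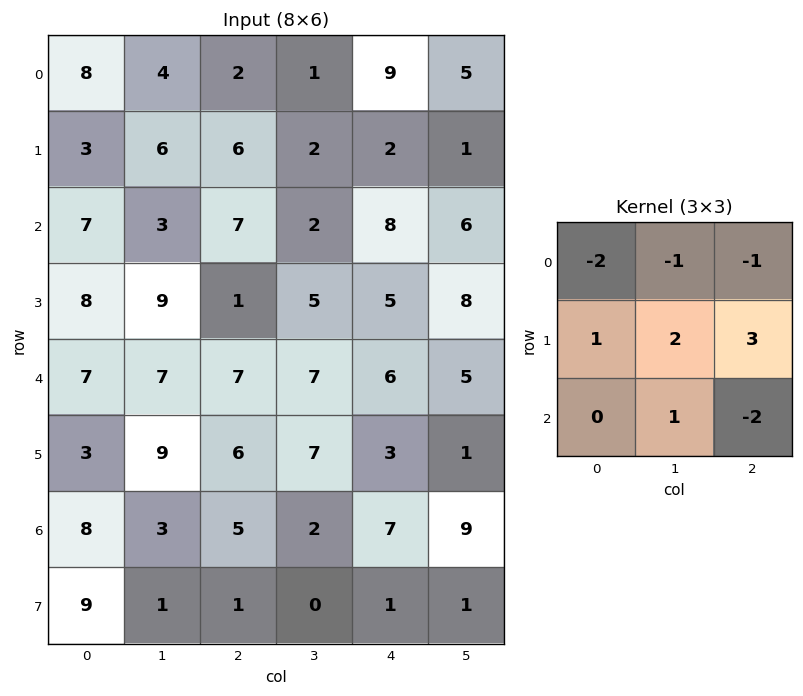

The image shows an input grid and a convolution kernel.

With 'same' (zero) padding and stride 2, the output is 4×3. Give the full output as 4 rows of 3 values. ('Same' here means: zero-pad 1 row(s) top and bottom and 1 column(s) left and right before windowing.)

Output[0,0]: The receptive field on the zero-padded input at this output position is [0 0 0 / 0 8 4 / 0 3 6]. Elementwise product with the kernel and sum: 0·-2 + 0·-1 + 0·-1 + 0·1 + 8·2 + 4·3 + 3·1 + 6·-2.

19 13 34
4 -6 18
3 10 12
20 -11 24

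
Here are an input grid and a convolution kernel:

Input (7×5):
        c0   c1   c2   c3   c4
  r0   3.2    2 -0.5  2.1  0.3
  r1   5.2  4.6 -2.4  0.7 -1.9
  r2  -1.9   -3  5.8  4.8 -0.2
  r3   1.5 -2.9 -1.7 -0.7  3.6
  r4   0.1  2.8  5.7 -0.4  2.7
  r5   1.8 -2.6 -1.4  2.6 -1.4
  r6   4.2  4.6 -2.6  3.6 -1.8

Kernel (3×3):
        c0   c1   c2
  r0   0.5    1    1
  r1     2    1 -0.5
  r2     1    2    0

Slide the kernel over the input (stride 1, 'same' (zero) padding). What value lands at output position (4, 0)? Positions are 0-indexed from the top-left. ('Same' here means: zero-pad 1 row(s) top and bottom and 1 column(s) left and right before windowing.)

0.9

The receptive field on the zero-padded input at this output position is [0 1.5 -2.9 / 0 0.1 2.8 / 0 1.8 -2.6]. Elementwise product with the kernel and sum: 0·0.5 + 1.5·1 + -2.9·1 + 0·2 + 0.1·1 + 2.8·-0.5 + 0·1 + 1.8·2.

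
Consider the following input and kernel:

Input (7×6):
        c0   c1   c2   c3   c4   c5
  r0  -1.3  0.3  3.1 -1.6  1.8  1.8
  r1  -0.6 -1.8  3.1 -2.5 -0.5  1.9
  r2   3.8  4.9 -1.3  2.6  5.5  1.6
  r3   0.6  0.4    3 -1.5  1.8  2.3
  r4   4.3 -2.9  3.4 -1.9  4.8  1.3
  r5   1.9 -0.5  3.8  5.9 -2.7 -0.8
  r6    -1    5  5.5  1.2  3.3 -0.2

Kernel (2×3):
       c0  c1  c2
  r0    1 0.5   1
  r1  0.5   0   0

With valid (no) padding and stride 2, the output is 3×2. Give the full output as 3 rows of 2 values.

1.65 5.65
5.25 7
7.2 9.15

Output[0,0]: The receptive field on the input at this output position is [-1.3 0.3 3.1 / -0.6 -1.8 3.1]. Elementwise product with the kernel and sum: -1.3·1 + 0.3·0.5 + 3.1·1 + -0.6·0.5.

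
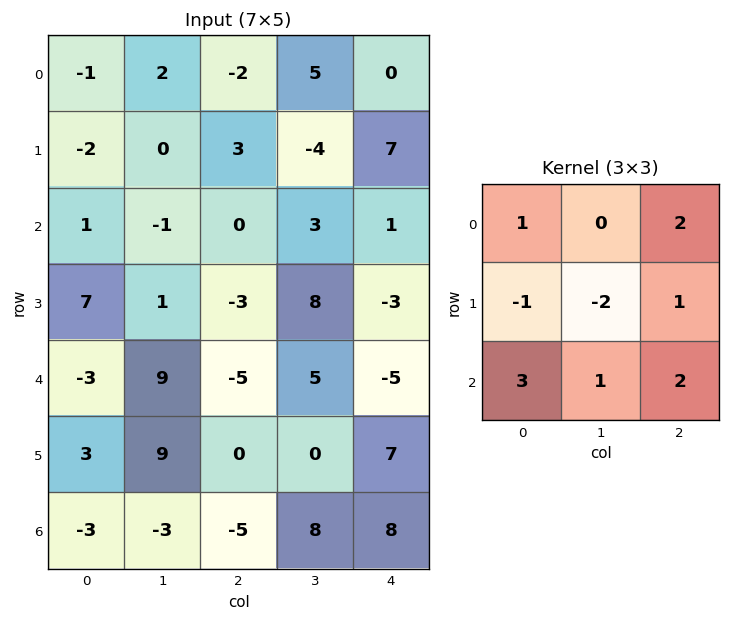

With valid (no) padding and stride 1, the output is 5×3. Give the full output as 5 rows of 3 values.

2 5 15
21 12 5
-21 50 -34
-1 50 -5
-56 12 1

Output[0,0]: The receptive field on the input at this output position is [-1 2 -2 / -2 0 3 / 1 -1 0]. Elementwise product with the kernel and sum: -1·1 + -2·2 + -2·-1 + 0·-2 + 3·1 + 1·3 + -1·1 + 0·2.
Output[0,1]: The receptive field on the input at this output position is [2 -2 5 / 0 3 -4 / -1 0 3]. Elementwise product with the kernel and sum: 2·1 + 5·2 + 0·-1 + 3·-2 + -4·1 + -1·3 + 0·1 + 3·2.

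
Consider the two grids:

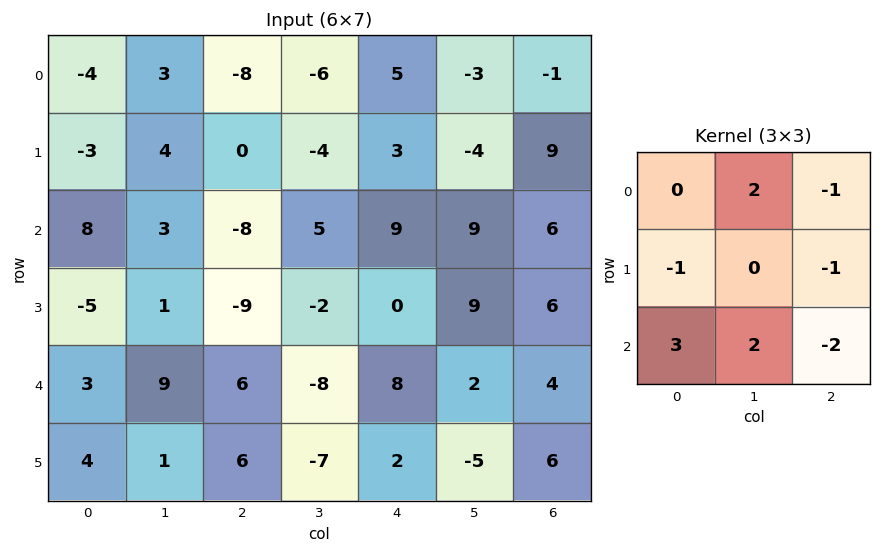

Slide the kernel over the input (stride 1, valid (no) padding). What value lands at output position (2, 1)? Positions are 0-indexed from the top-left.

The receptive field on the input at this output position is [3 -8 5 / 1 -9 -2 / 9 6 -8]. Elementwise product with the kernel and sum: -8·2 + 5·-1 + 1·-1 + -2·-1 + 9·3 + 6·2 + -8·-2.

35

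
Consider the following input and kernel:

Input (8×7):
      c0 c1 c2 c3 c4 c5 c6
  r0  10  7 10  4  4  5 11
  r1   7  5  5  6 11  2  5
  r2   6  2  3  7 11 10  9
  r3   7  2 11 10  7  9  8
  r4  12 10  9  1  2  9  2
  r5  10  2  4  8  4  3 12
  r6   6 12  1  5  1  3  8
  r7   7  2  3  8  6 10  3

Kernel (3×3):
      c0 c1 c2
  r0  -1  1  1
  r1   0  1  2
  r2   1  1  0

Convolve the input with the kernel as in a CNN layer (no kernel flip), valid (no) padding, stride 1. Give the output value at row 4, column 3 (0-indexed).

26

The receptive field on the input at this output position is [1 2 9 / 8 4 3 / 5 1 3]. Elementwise product with the kernel and sum: 1·-1 + 2·1 + 9·1 + 4·1 + 3·2 + 5·1 + 1·1.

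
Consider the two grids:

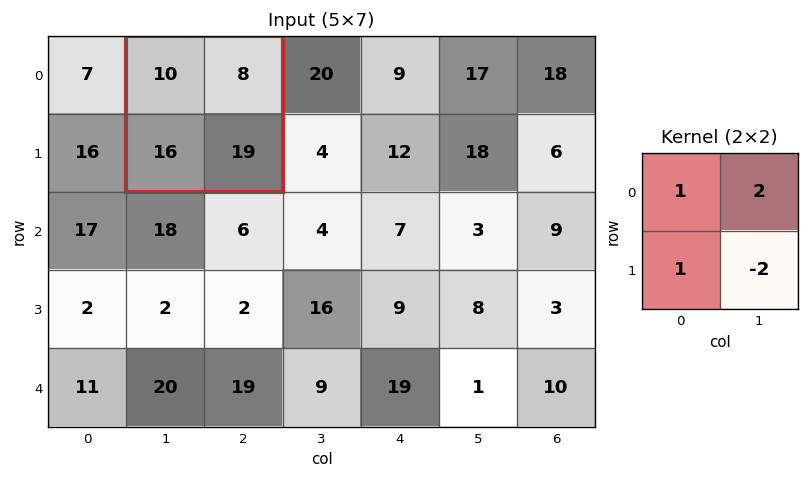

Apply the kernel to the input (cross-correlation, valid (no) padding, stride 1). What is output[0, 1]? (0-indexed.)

4

The receptive field on the input at this output position is [10 8 / 16 19]. Elementwise product with the kernel and sum: 10·1 + 8·2 + 16·1 + 19·-2.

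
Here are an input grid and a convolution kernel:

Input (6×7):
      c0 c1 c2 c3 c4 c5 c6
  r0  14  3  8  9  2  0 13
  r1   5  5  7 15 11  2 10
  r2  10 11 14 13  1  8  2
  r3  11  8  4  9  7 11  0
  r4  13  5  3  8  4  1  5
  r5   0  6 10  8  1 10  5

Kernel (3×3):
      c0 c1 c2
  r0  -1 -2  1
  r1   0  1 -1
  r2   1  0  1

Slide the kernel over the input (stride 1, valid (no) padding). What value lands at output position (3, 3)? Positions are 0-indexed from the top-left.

9

The receptive field on the input at this output position is [9 7 11 / 8 4 1 / 8 1 10]. Elementwise product with the kernel and sum: 9·-1 + 7·-2 + 11·1 + 4·1 + 1·-1 + 8·1 + 10·1.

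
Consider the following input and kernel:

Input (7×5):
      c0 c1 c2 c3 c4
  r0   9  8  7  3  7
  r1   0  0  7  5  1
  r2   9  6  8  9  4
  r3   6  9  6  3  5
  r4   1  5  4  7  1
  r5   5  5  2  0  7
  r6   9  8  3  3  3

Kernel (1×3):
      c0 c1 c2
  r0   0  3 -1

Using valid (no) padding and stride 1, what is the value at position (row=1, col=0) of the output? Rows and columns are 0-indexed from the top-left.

The receptive field on the input at this output position is [0 0 7]. Elementwise product with the kernel and sum: 0·3 + 7·-1.

-7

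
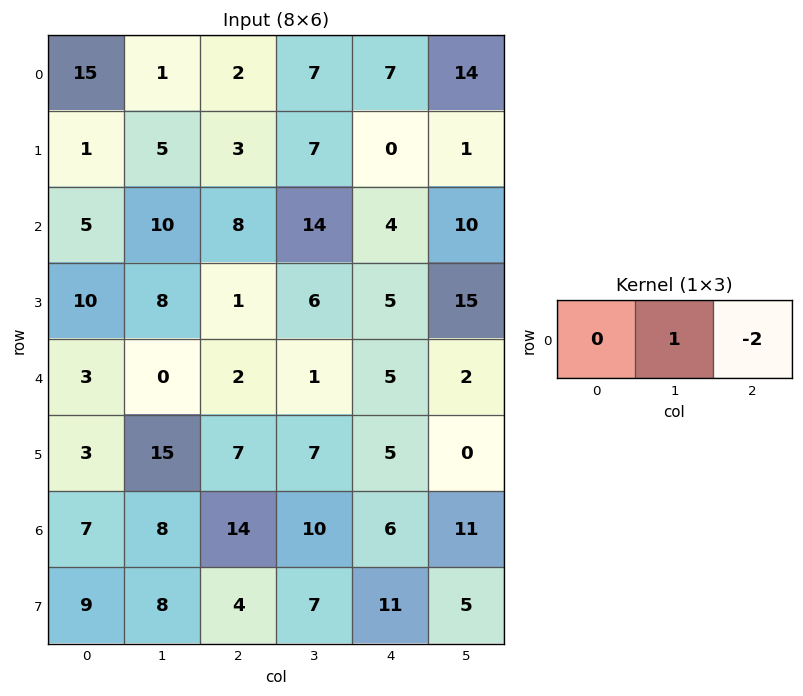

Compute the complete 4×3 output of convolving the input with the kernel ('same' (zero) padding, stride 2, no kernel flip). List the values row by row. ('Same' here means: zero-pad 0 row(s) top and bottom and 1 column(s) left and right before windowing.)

13 -12 -21
-15 -20 -16
3 0 1
-9 -6 -16

Output[0,0]: The receptive field on the zero-padded input at this output position is [0 15 1]. Elementwise product with the kernel and sum: 15·1 + 1·-2.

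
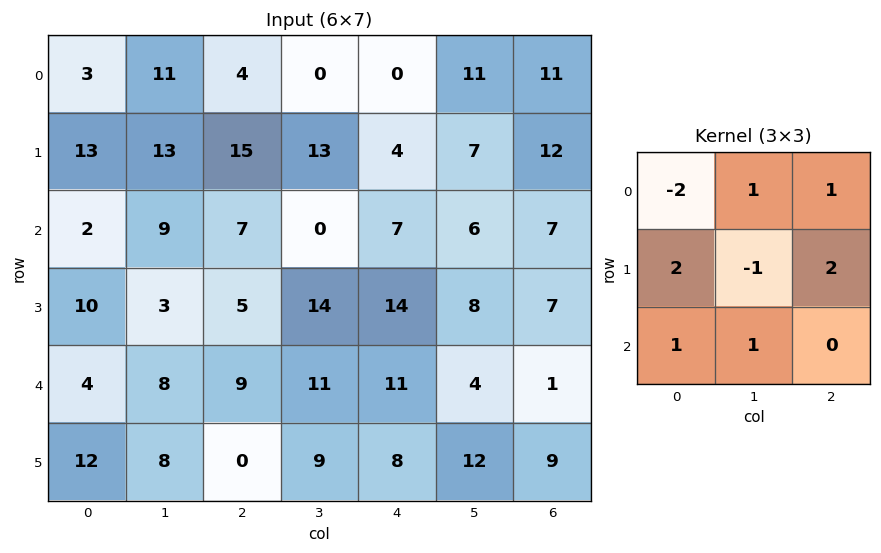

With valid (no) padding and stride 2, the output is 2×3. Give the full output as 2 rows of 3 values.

63 24 60
51 37 48

Output[0,0]: The receptive field on the input at this output position is [3 11 4 / 13 13 15 / 2 9 7]. Elementwise product with the kernel and sum: 3·-2 + 11·1 + 4·1 + 13·2 + 13·-1 + 15·2 + 2·1 + 9·1.
Output[0,1]: The receptive field on the input at this output position is [4 0 0 / 15 13 4 / 7 0 7]. Elementwise product with the kernel and sum: 4·-2 + 0·1 + 0·1 + 15·2 + 13·-1 + 4·2 + 7·1 + 0·1.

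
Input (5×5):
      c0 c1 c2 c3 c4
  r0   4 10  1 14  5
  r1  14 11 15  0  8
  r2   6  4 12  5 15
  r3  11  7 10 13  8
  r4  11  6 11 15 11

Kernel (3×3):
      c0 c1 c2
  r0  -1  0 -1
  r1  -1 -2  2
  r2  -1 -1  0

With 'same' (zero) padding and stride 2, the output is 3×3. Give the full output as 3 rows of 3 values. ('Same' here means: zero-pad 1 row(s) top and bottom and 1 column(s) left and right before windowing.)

-2 -10 -32
-26 -46 -56
-17 -18 -50

Output[0,0]: The receptive field on the zero-padded input at this output position is [0 0 0 / 0 4 10 / 0 14 11]. Elementwise product with the kernel and sum: 0·-1 + 0·-1 + 0·-1 + 4·-2 + 10·2 + 0·-1 + 14·-1.
Output[0,1]: The receptive field on the zero-padded input at this output position is [0 0 0 / 10 1 14 / 11 15 0]. Elementwise product with the kernel and sum: 0·-1 + 0·-1 + 10·-1 + 1·-2 + 14·2 + 11·-1 + 15·-1.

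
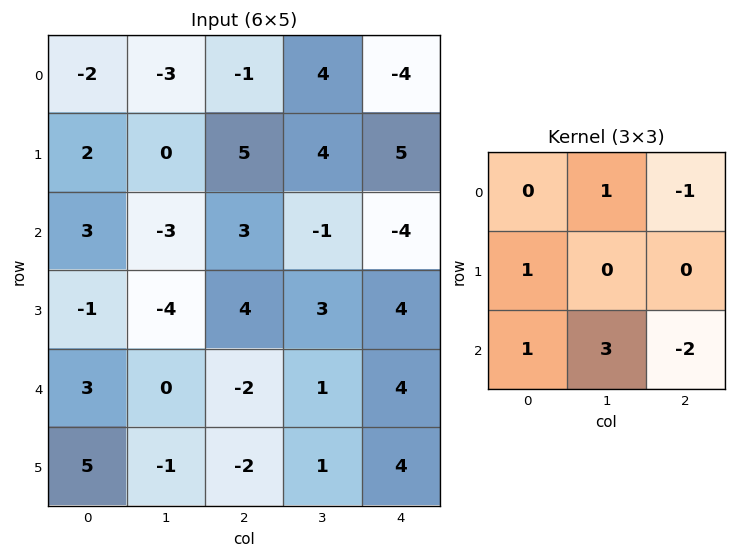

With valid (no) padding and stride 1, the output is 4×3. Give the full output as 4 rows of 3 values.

-12 3 21
-23 0 7
0 -8 0
1 -8 -10

Output[0,0]: The receptive field on the input at this output position is [-2 -3 -1 / 2 0 5 / 3 -3 3]. Elementwise product with the kernel and sum: -3·1 + -1·-1 + 2·1 + 3·1 + -3·3 + 3·-2.
Output[0,1]: The receptive field on the input at this output position is [-3 -1 4 / 0 5 4 / -3 3 -1]. Elementwise product with the kernel and sum: -1·1 + 4·-1 + 0·1 + -3·1 + 3·3 + -1·-2.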